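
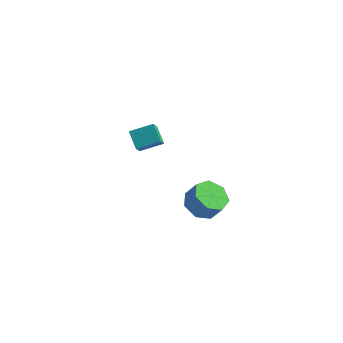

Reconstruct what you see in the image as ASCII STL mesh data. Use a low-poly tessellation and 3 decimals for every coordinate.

solid 
facet normal -0.534 -0.003 -0.845
outer loop
vertex 2.866 -4.266 2.881
vertex 2.139 -3.862 3.339
vertex 2.858 -3.442 2.883
endloop
endfacet
facet normal 0.845 0.010 -0.534
outer loop
vertex 2.866 -4.266 2.881
vertex 2.858 -3.442 2.883
vertex 3.449 -4.262 3.803
endloop
endfacet
facet normal 0.845 0.009 -0.535
outer loop
vertex 3.449 -4.262 3.803
vertex 2.858 -3.442 2.883
vertex 3.441 -3.438 3.804
endloop
endfacet
facet normal 0.534 0.004 0.845
outer loop
vertex 3.449 -4.262 3.803
vertex 3.441 -3.438 3.804
vertex 2.721 -3.858 4.261
endloop
endfacet
facet normal -0.534 -0.004 -0.846
outer loop
vertex 2.858 -3.442 2.883
vertex 2.139 -3.862 3.339
vertex 2.308 -2.934 3.228
endloop
endfacet
facet normal 0.519 0.788 -0.332
outer loop
vertex 2.858 -3.442 2.883
vertex 2.308 -2.934 3.228
vertex 3.441 -3.438 3.804
endloop
endfacet
facet normal 0.519 0.788 -0.332
outer loop
vertex 3.441 -3.438 3.804
vertex 2.308 -2.934 3.228
vertex 2.891 -2.93 4.149
endloop
endfacet
facet normal 0.534 0.004 0.845
outer loop
vertex 3.441 -3.438 3.804
vertex 2.891 -2.93 4.149
vertex 2.721 -3.858 4.261
endloop
endfacet
facet normal -0.535 -0.004 -0.845
outer loop
vertex 2.308 -2.934 3.228
vertex 2.139 -3.862 3.339
vertex 1.631 -3.125 3.657
endloop
endfacet
facet normal -0.198 0.973 0.121
outer loop
vertex 2.308 -2.934 3.228
vertex 1.631 -3.125 3.657
vertex 2.891 -2.93 4.149
endloop
endfacet
facet normal -0.198 0.973 0.121
outer loop
vertex 2.891 -2.93 4.149
vertex 1.631 -3.125 3.657
vertex 2.213 -3.121 4.578
endloop
endfacet
facet normal 0.534 0.004 0.846
outer loop
vertex 2.891 -2.93 4.149
vertex 2.213 -3.121 4.578
vertex 2.721 -3.858 4.261
endloop
endfacet
facet normal -0.535 -0.004 -0.845
outer loop
vertex 1.631 -3.125 3.657
vertex 2.139 -3.862 3.339
vertex 1.336 -3.871 3.847
endloop
endfacet
facet normal -0.766 0.426 0.482
outer loop
vertex 1.631 -3.125 3.657
vertex 1.336 -3.871 3.847
vertex 2.213 -3.121 4.578
endloop
endfacet
facet normal -0.766 0.426 0.482
outer loop
vertex 2.213 -3.121 4.578
vertex 1.336 -3.871 3.847
vertex 1.918 -3.867 4.768
endloop
endfacet
facet normal 0.534 0.004 0.846
outer loop
vertex 2.213 -3.121 4.578
vertex 1.918 -3.867 4.768
vertex 2.721 -3.858 4.261
endloop
endfacet
facet normal -0.535 -0.005 -0.845
outer loop
vertex 1.336 -3.871 3.847
vertex 2.139 -3.862 3.339
vertex 1.646 -4.61 3.655
endloop
endfacet
facet normal -0.757 -0.442 0.480
outer loop
vertex 1.336 -3.871 3.847
vertex 1.646 -4.61 3.655
vertex 1.918 -3.867 4.768
endloop
endfacet
facet normal -0.757 -0.442 0.480
outer loop
vertex 1.918 -3.867 4.768
vertex 1.646 -4.61 3.655
vertex 2.228 -4.606 4.576
endloop
endfacet
facet normal 0.534 0.004 0.846
outer loop
vertex 1.918 -3.867 4.768
vertex 2.228 -4.606 4.576
vertex 2.721 -3.858 4.261
endloop
endfacet
facet normal -0.535 -0.005 -0.845
outer loop
vertex 1.646 -4.61 3.655
vertex 2.139 -3.862 3.339
vertex 2.327 -4.786 3.225
endloop
endfacet
facet normal -0.179 -0.977 0.117
outer loop
vertex 1.646 -4.61 3.655
vertex 2.327 -4.786 3.225
vertex 2.228 -4.606 4.576
endloop
endfacet
facet normal -0.179 -0.977 0.117
outer loop
vertex 2.228 -4.606 4.576
vertex 2.327 -4.786 3.225
vertex 2.909 -4.782 4.146
endloop
endfacet
facet normal 0.535 0.004 0.845
outer loop
vertex 2.228 -4.606 4.576
vertex 2.909 -4.782 4.146
vertex 2.721 -3.858 4.261
endloop
endfacet
facet normal -0.535 -0.005 -0.845
outer loop
vertex 2.327 -4.786 3.225
vertex 2.139 -3.862 3.339
vertex 2.866 -4.266 2.881
endloop
endfacet
facet normal 0.535 -0.776 -0.335
outer loop
vertex 2.327 -4.786 3.225
vertex 2.866 -4.266 2.881
vertex 2.909 -4.782 4.146
endloop
endfacet
facet normal 0.535 -0.776 -0.335
outer loop
vertex 2.909 -4.782 4.146
vertex 2.866 -4.266 2.881
vertex 3.449 -4.262 3.803
endloop
endfacet
facet normal 0.534 0.003 0.846
outer loop
vertex 2.909 -4.782 4.146
vertex 3.449 -4.262 3.803
vertex 2.721 -3.858 4.261
endloop
endfacet
facet normal -0.611 0.511 0.604
outer loop
vertex -4.635 1.853 1.83
vertex -3.598 2.587 2.258
vertex -4.844 2.681 0.918
endloop
endfacet
facet normal -0.774 -0.547 -0.319
outer loop
vertex -4.142 2.093 0.222
vertex -4.635 1.853 1.83
vertex -4.844 2.681 0.918
endloop
endfacet
facet normal -0.611 0.511 0.604
outer loop
vertex -4.844 2.681 0.918
vertex -3.598 2.587 2.258
vertex -3.808 3.415 1.345
endloop
endfacet
facet normal -0.169 0.663 -0.730
outer loop
vertex -3.808 3.415 1.345
vertex -4.142 2.093 0.222
vertex -4.844 2.681 0.918
endloop
endfacet
facet normal 0.168 -0.663 0.730
outer loop
vertex -4.635 1.853 1.83
vertex -2.896 1.999 1.562
vertex -3.598 2.587 2.258
endloop
endfacet
facet normal -0.773 -0.548 -0.319
outer loop
vertex -3.932 1.265 1.135
vertex -4.635 1.853 1.83
vertex -4.142 2.093 0.222
endloop
endfacet
facet normal 0.168 -0.662 0.730
outer loop
vertex -3.932 1.265 1.135
vertex -2.896 1.999 1.562
vertex -4.635 1.853 1.83
endloop
endfacet
facet normal 0.774 0.547 0.318
outer loop
vertex -3.598 2.587 2.258
vertex -2.896 1.999 1.562
vertex -3.808 3.415 1.345
endloop
endfacet
facet normal -0.168 0.663 -0.730
outer loop
vertex -3.105 2.827 0.65
vertex -4.142 2.093 0.222
vertex -3.808 3.415 1.345
endloop
endfacet
facet normal 0.774 0.547 0.320
outer loop
vertex -3.808 3.415 1.345
vertex -2.896 1.999 1.562
vertex -3.105 2.827 0.65
endloop
endfacet
facet normal 0.611 -0.511 -0.604
outer loop
vertex -3.105 2.827 0.65
vertex -3.932 1.265 1.135
vertex -4.142 2.093 0.222
endloop
endfacet
facet normal 0.611 -0.511 -0.604
outer loop
vertex -2.896 1.999 1.562
vertex -3.932 1.265 1.135
vertex -3.105 2.827 0.65
endloop
endfacet

endsolid


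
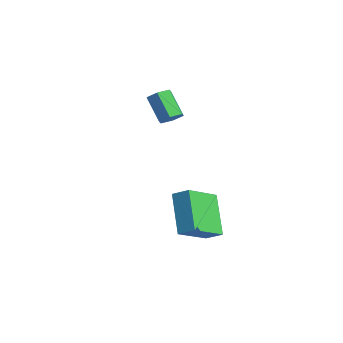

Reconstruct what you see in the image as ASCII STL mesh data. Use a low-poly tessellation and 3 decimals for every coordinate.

solid 
facet normal 0.714 0.022 -0.700
outer loop
vertex -1.421 2.582 1.466
vertex -1.8 2.877 1.089
vertex -1.439 3.192 1.467
endloop
endfacet
facet normal 0.700 0.019 0.714
outer loop
vertex -1.421 2.582 1.466
vertex -1.439 3.192 1.467
vertex -2.441 2.549 2.467
endloop
endfacet
facet normal 0.700 0.019 0.714
outer loop
vertex -2.441 2.549 2.467
vertex -1.439 3.192 1.467
vertex -2.459 3.159 2.468
endloop
endfacet
facet normal -0.713 -0.022 0.701
outer loop
vertex -2.441 2.549 2.467
vertex -2.459 3.159 2.468
vertex -2.82 2.843 2.091
endloop
endfacet
facet normal 0.713 0.023 -0.701
outer loop
vertex -1.439 3.192 1.467
vertex -1.8 2.877 1.089
vertex -1.819 3.486 1.09
endloop
endfacet
facet normal 0.323 0.876 0.358
outer loop
vertex -1.439 3.192 1.467
vertex -1.819 3.486 1.09
vertex -2.459 3.159 2.468
endloop
endfacet
facet normal 0.323 0.876 0.358
outer loop
vertex -2.459 3.159 2.468
vertex -1.819 3.486 1.09
vertex -2.839 3.453 2.092
endloop
endfacet
facet normal -0.712 -0.023 0.702
outer loop
vertex -2.459 3.159 2.468
vertex -2.839 3.453 2.092
vertex -2.82 2.843 2.091
endloop
endfacet
facet normal 0.713 0.023 -0.701
outer loop
vertex -1.819 3.486 1.09
vertex -1.8 2.877 1.089
vertex -2.179 3.171 0.713
endloop
endfacet
facet normal -0.377 0.856 -0.355
outer loop
vertex -1.819 3.486 1.09
vertex -2.179 3.171 0.713
vertex -2.839 3.453 2.092
endloop
endfacet
facet normal -0.376 0.856 -0.355
outer loop
vertex -2.839 3.453 2.092
vertex -2.179 3.171 0.713
vertex -3.199 3.138 1.714
endloop
endfacet
facet normal -0.714 -0.023 0.700
outer loop
vertex -2.839 3.453 2.092
vertex -3.199 3.138 1.714
vertex -2.82 2.843 2.091
endloop
endfacet
facet normal 0.713 0.022 -0.701
outer loop
vertex -2.179 3.171 0.713
vertex -1.8 2.877 1.089
vertex -2.161 2.561 0.712
endloop
endfacet
facet normal -0.700 -0.019 -0.714
outer loop
vertex -2.179 3.171 0.713
vertex -2.161 2.561 0.712
vertex -3.199 3.138 1.714
endloop
endfacet
facet normal -0.700 -0.019 -0.714
outer loop
vertex -3.199 3.138 1.714
vertex -2.161 2.561 0.712
vertex -3.181 2.528 1.713
endloop
endfacet
facet normal -0.714 -0.022 0.700
outer loop
vertex -3.199 3.138 1.714
vertex -3.181 2.528 1.713
vertex -2.82 2.843 2.091
endloop
endfacet
facet normal 0.712 0.023 -0.702
outer loop
vertex -2.161 2.561 0.712
vertex -1.8 2.877 1.089
vertex -1.781 2.267 1.088
endloop
endfacet
facet normal -0.323 -0.876 -0.358
outer loop
vertex -2.161 2.561 0.712
vertex -1.781 2.267 1.088
vertex -3.181 2.528 1.713
endloop
endfacet
facet normal -0.323 -0.876 -0.358
outer loop
vertex -3.181 2.528 1.713
vertex -1.781 2.267 1.088
vertex -2.801 2.234 2.09
endloop
endfacet
facet normal -0.713 -0.023 0.701
outer loop
vertex -3.181 2.528 1.713
vertex -2.801 2.234 2.09
vertex -2.82 2.843 2.091
endloop
endfacet
facet normal 0.714 0.023 -0.700
outer loop
vertex -1.781 2.267 1.088
vertex -1.8 2.877 1.089
vertex -1.421 2.582 1.466
endloop
endfacet
facet normal 0.376 -0.856 0.355
outer loop
vertex -1.781 2.267 1.088
vertex -1.421 2.582 1.466
vertex -2.801 2.234 2.09
endloop
endfacet
facet normal 0.376 -0.856 0.355
outer loop
vertex -2.801 2.234 2.09
vertex -1.421 2.582 1.466
vertex -2.441 2.549 2.467
endloop
endfacet
facet normal -0.713 -0.023 0.701
outer loop
vertex -2.801 2.234 2.09
vertex -2.441 2.549 2.467
vertex -2.82 2.843 2.091
endloop
endfacet
facet normal -0.686 0.265 0.677
outer loop
vertex 1.762 0.857 -1.006
vertex 2.352 1.296 -0.58
vertex 1.341 2.436 -2.051
endloop
endfacet
facet normal -0.694 -0.517 -0.501
outer loop
vertex 2.768 1.884 -3.46
vertex 1.762 0.857 -1.006
vertex 1.341 2.436 -2.051
endloop
endfacet
facet normal -0.686 0.265 0.677
outer loop
vertex 1.341 2.436 -2.051
vertex 2.352 1.296 -0.58
vertex 1.931 2.875 -1.625
endloop
endfacet
facet normal -0.217 0.814 -0.539
outer loop
vertex 1.931 2.875 -1.625
vertex 2.768 1.884 -3.46
vertex 1.341 2.436 -2.051
endloop
endfacet
facet normal 0.217 -0.814 0.539
outer loop
vertex 1.762 0.857 -1.006
vertex 3.779 0.744 -1.989
vertex 2.352 1.296 -0.58
endloop
endfacet
facet normal -0.694 -0.517 -0.501
outer loop
vertex 3.189 0.305 -2.415
vertex 1.762 0.857 -1.006
vertex 2.768 1.884 -3.46
endloop
endfacet
facet normal 0.217 -0.814 0.539
outer loop
vertex 3.189 0.305 -2.415
vertex 3.779 0.744 -1.989
vertex 1.762 0.857 -1.006
endloop
endfacet
facet normal 0.694 0.517 0.501
outer loop
vertex 2.352 1.296 -0.58
vertex 3.779 0.744 -1.989
vertex 1.931 2.875 -1.625
endloop
endfacet
facet normal -0.217 0.814 -0.539
outer loop
vertex 3.358 2.323 -3.034
vertex 2.768 1.884 -3.46
vertex 1.931 2.875 -1.625
endloop
endfacet
facet normal 0.694 0.517 0.501
outer loop
vertex 1.931 2.875 -1.625
vertex 3.779 0.744 -1.989
vertex 3.358 2.323 -3.034
endloop
endfacet
facet normal 0.686 -0.265 -0.677
outer loop
vertex 3.358 2.323 -3.034
vertex 3.189 0.305 -2.415
vertex 2.768 1.884 -3.46
endloop
endfacet
facet normal 0.686 -0.265 -0.677
outer loop
vertex 3.779 0.744 -1.989
vertex 3.189 0.305 -2.415
vertex 3.358 2.323 -3.034
endloop
endfacet

endsolid


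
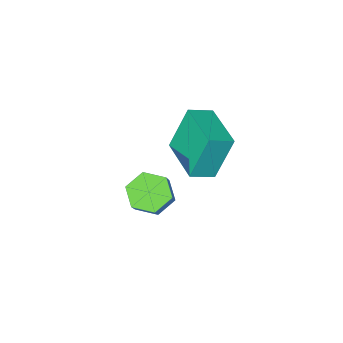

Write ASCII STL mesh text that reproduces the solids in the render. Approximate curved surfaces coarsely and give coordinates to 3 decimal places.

solid 
facet normal -0.909 0.190 -0.372
outer loop
vertex -4.198 -2.773 -1.625
vertex -3.78 -0.725 -1.602
vertex -3.44 -2.906 -3.547
endloop
endfacet
facet normal -0.200 -0.980 -0.011
outer loop
vertex -2.44 -3.115 -3.138
vertex -4.198 -2.773 -1.625
vertex -3.44 -2.906 -3.547
endloop
endfacet
facet normal -0.909 0.190 -0.372
outer loop
vertex -3.44 -2.906 -3.547
vertex -3.78 -0.725 -1.602
vertex -3.021 -0.858 -3.524
endloop
endfacet
facet normal 0.366 -0.064 -0.928
outer loop
vertex -3.021 -0.858 -3.524
vertex -2.44 -3.115 -3.138
vertex -3.44 -2.906 -3.547
endloop
endfacet
facet normal -0.366 0.064 0.928
outer loop
vertex -4.198 -2.773 -1.625
vertex -2.78 -0.934 -1.193
vertex -3.78 -0.725 -1.602
endloop
endfacet
facet normal -0.200 -0.980 -0.011
outer loop
vertex -3.199 -2.982 -1.216
vertex -4.198 -2.773 -1.625
vertex -2.44 -3.115 -3.138
endloop
endfacet
facet normal -0.366 0.065 0.928
outer loop
vertex -3.199 -2.982 -1.216
vertex -2.78 -0.934 -1.193
vertex -4.198 -2.773 -1.625
endloop
endfacet
facet normal 0.200 0.980 0.011
outer loop
vertex -3.78 -0.725 -1.602
vertex -2.78 -0.934 -1.193
vertex -3.021 -0.858 -3.524
endloop
endfacet
facet normal 0.367 -0.064 -0.928
outer loop
vertex -2.022 -1.067 -3.115
vertex -2.44 -3.115 -3.138
vertex -3.021 -0.858 -3.524
endloop
endfacet
facet normal 0.200 0.980 0.011
outer loop
vertex -3.021 -0.858 -3.524
vertex -2.78 -0.934 -1.193
vertex -2.022 -1.067 -3.115
endloop
endfacet
facet normal 0.909 -0.190 0.372
outer loop
vertex -2.022 -1.067 -3.115
vertex -3.199 -2.982 -1.216
vertex -2.44 -3.115 -3.138
endloop
endfacet
facet normal 0.909 -0.190 0.372
outer loop
vertex -2.78 -0.934 -1.193
vertex -3.199 -2.982 -1.216
vertex -2.022 -1.067 -3.115
endloop
endfacet
facet normal -0.399 -0.487 -0.777
outer loop
vertex 1.143 -0.163 -1.272
vertex 0.573 0.46 -1.37
vertex 1.318 0.498 -1.776
endloop
endfacet
facet normal 0.894 -0.397 -0.210
outer loop
vertex 1.143 -0.163 -1.272
vertex 1.318 0.498 -1.776
vertex 1.717 0.537 -0.153
endloop
endfacet
facet normal 0.893 -0.397 -0.210
outer loop
vertex 1.717 0.537 -0.153
vertex 1.318 0.498 -1.776
vertex 1.893 1.199 -0.657
endloop
endfacet
facet normal 0.399 0.486 0.778
outer loop
vertex 1.717 0.537 -0.153
vertex 1.893 1.199 -0.657
vertex 1.147 1.16 -0.25
endloop
endfacet
facet normal -0.399 -0.487 -0.777
outer loop
vertex 1.318 0.498 -1.776
vertex 0.573 0.46 -1.37
vertex 0.749 1.121 -1.874
endloop
endfacet
facet normal 0.626 0.474 -0.619
outer loop
vertex 1.318 0.498 -1.776
vertex 0.749 1.121 -1.874
vertex 1.893 1.199 -0.657
endloop
endfacet
facet normal 0.625 0.476 -0.618
outer loop
vertex 1.893 1.199 -0.657
vertex 0.749 1.121 -1.874
vertex 1.323 1.822 -0.754
endloop
endfacet
facet normal 0.399 0.486 0.778
outer loop
vertex 1.893 1.199 -0.657
vertex 1.323 1.822 -0.754
vertex 1.147 1.16 -0.25
endloop
endfacet
facet normal -0.399 -0.486 -0.777
outer loop
vertex 0.749 1.121 -1.874
vertex 0.573 0.46 -1.37
vertex 0.003 1.083 -1.467
endloop
endfacet
facet normal -0.268 0.872 -0.409
outer loop
vertex 0.749 1.121 -1.874
vertex 0.003 1.083 -1.467
vertex 1.323 1.822 -0.754
endloop
endfacet
facet normal -0.268 0.873 -0.408
outer loop
vertex 1.323 1.822 -0.754
vertex 0.003 1.083 -1.467
vertex 0.577 1.783 -0.348
endloop
endfacet
facet normal 0.398 0.486 0.778
outer loop
vertex 1.323 1.822 -0.754
vertex 0.577 1.783 -0.348
vertex 1.147 1.16 -0.25
endloop
endfacet
facet normal -0.399 -0.486 -0.778
outer loop
vertex 0.003 1.083 -1.467
vertex 0.573 0.46 -1.37
vertex -0.173 0.421 -0.963
endloop
endfacet
facet normal -0.893 0.397 0.210
outer loop
vertex 0.003 1.083 -1.467
vertex -0.173 0.421 -0.963
vertex 0.577 1.783 -0.348
endloop
endfacet
facet normal -0.893 0.397 0.210
outer loop
vertex 0.577 1.783 -0.348
vertex -0.173 0.421 -0.963
vertex 0.402 1.122 0.156
endloop
endfacet
facet normal 0.399 0.487 0.777
outer loop
vertex 0.577 1.783 -0.348
vertex 0.402 1.122 0.156
vertex 1.147 1.16 -0.25
endloop
endfacet
facet normal -0.399 -0.486 -0.778
outer loop
vertex -0.173 0.421 -0.963
vertex 0.573 0.46 -1.37
vertex 0.397 -0.202 -0.866
endloop
endfacet
facet normal -0.625 -0.475 0.619
outer loop
vertex -0.173 0.421 -0.963
vertex 0.397 -0.202 -0.866
vertex 0.402 1.122 0.156
endloop
endfacet
facet normal -0.626 -0.475 0.618
outer loop
vertex 0.402 1.122 0.156
vertex 0.397 -0.202 -0.866
vertex 0.971 0.499 0.254
endloop
endfacet
facet normal 0.399 0.487 0.777
outer loop
vertex 0.402 1.122 0.156
vertex 0.971 0.499 0.254
vertex 1.147 1.16 -0.25
endloop
endfacet
facet normal -0.398 -0.486 -0.778
outer loop
vertex 0.397 -0.202 -0.866
vertex 0.573 0.46 -1.37
vertex 1.143 -0.163 -1.272
endloop
endfacet
facet normal 0.268 -0.872 0.409
outer loop
vertex 0.397 -0.202 -0.866
vertex 1.143 -0.163 -1.272
vertex 0.971 0.499 0.254
endloop
endfacet
facet normal 0.267 -0.873 0.409
outer loop
vertex 0.971 0.499 0.254
vertex 1.143 -0.163 -1.272
vertex 1.717 0.537 -0.153
endloop
endfacet
facet normal 0.399 0.486 0.777
outer loop
vertex 0.971 0.499 0.254
vertex 1.717 0.537 -0.153
vertex 1.147 1.16 -0.25
endloop
endfacet

endsolid


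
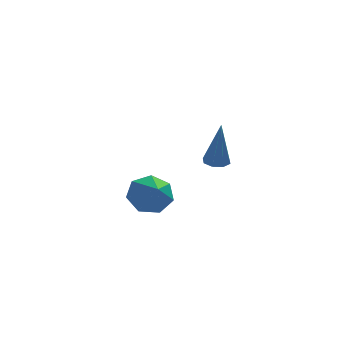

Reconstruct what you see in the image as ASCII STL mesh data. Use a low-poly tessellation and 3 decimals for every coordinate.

solid 
facet normal -0.062 0.138 -0.989
outer loop
vertex 3.402 -0.986 -0.825
vertex 2.922 -1.158 -0.819
vertex 3.142 -0.701 -0.769
endloop
endfacet
facet normal 0.736 0.616 0.282
outer loop
vertex 3.402 -0.986 -0.825
vertex 3.142 -0.701 -0.769
vertex 3.038 -1.422 1.079
endloop
endfacet
facet normal -0.060 0.137 -0.989
outer loop
vertex 3.142 -0.701 -0.769
vertex 2.922 -1.158 -0.819
vertex 2.753 -0.683 -0.743
endloop
endfacet
facet normal 0.067 0.928 0.366
outer loop
vertex 3.142 -0.701 -0.769
vertex 2.753 -0.683 -0.743
vertex 3.038 -1.422 1.079
endloop
endfacet
facet normal -0.061 0.136 -0.989
outer loop
vertex 2.753 -0.683 -0.743
vertex 2.922 -1.158 -0.819
vertex 2.463 -0.944 -0.761
endloop
endfacet
facet normal -0.633 0.678 0.374
outer loop
vertex 2.753 -0.683 -0.743
vertex 2.463 -0.944 -0.761
vertex 3.038 -1.422 1.079
endloop
endfacet
facet normal -0.060 0.139 -0.988
outer loop
vertex 2.463 -0.944 -0.761
vertex 2.922 -1.158 -0.819
vertex 2.442 -1.33 -0.814
endloop
endfacet
facet normal -0.954 0.011 0.301
outer loop
vertex 2.463 -0.944 -0.761
vertex 2.442 -1.33 -0.814
vertex 3.038 -1.422 1.079
endloop
endfacet
facet normal -0.059 0.136 -0.989
outer loop
vertex 2.442 -1.33 -0.814
vertex 2.922 -1.158 -0.819
vertex 2.702 -1.616 -0.869
endloop
endfacet
facet normal -0.708 -0.680 0.190
outer loop
vertex 2.442 -1.33 -0.814
vertex 2.702 -1.616 -0.869
vertex 3.038 -1.422 1.079
endloop
endfacet
facet normal -0.060 0.137 -0.989
outer loop
vertex 2.702 -1.616 -0.869
vertex 2.922 -1.158 -0.819
vertex 3.091 -1.633 -0.895
endloop
endfacet
facet normal -0.036 -0.994 0.105
outer loop
vertex 2.702 -1.616 -0.869
vertex 3.091 -1.633 -0.895
vertex 3.038 -1.422 1.079
endloop
endfacet
facet normal -0.061 0.136 -0.989
outer loop
vertex 3.091 -1.633 -0.895
vertex 2.922 -1.158 -0.819
vertex 3.381 -1.373 -0.877
endloop
endfacet
facet normal 0.661 -0.744 0.097
outer loop
vertex 3.091 -1.633 -0.895
vertex 3.381 -1.373 -0.877
vertex 3.038 -1.422 1.079
endloop
endfacet
facet normal -0.061 0.136 -0.989
outer loop
vertex 3.381 -1.373 -0.877
vertex 2.922 -1.158 -0.819
vertex 3.402 -0.986 -0.825
endloop
endfacet
facet normal 0.982 -0.076 0.170
outer loop
vertex 3.381 -1.373 -0.877
vertex 3.402 -0.986 -0.825
vertex 3.038 -1.422 1.079
endloop
endfacet
facet normal -0.123 0.799 -0.589
outer loop
vertex 1.843 2.526 -4.611
vertex 0.963 2.623 -4.295
vertex 1.754 2.998 -3.952
endloop
endfacet
facet normal 0.909 -0.271 0.317
outer loop
vertex 1.843 2.526 -4.611
vertex 1.754 2.998 -3.952
vertex 1.137 1.497 -3.465
endloop
endfacet
facet normal -0.123 0.798 -0.590
outer loop
vertex 1.754 2.998 -3.952
vertex 0.963 2.623 -4.295
vertex 1.069 3.188 -3.552
endloop
endfacet
facet normal 0.517 0.065 0.854
outer loop
vertex 1.754 2.998 -3.952
vertex 1.069 3.188 -3.552
vertex 1.137 1.497 -3.465
endloop
endfacet
facet normal -0.124 0.798 -0.589
outer loop
vertex 1.069 3.188 -3.552
vertex 0.963 2.623 -4.295
vertex 0.305 2.952 -3.711
endloop
endfacet
facet normal -0.216 0.042 0.976
outer loop
vertex 1.069 3.188 -3.552
vertex 0.305 2.952 -3.711
vertex 1.137 1.497 -3.465
endloop
endfacet
facet normal -0.123 0.799 -0.589
outer loop
vertex 0.305 2.952 -3.711
vertex 0.963 2.623 -4.295
vertex 0.036 2.469 -4.31
endloop
endfacet
facet normal -0.739 -0.322 0.592
outer loop
vertex 0.305 2.952 -3.711
vertex 0.036 2.469 -4.31
vertex 1.137 1.497 -3.465
endloop
endfacet
facet normal -0.123 0.798 -0.589
outer loop
vertex 0.036 2.469 -4.31
vertex 0.963 2.623 -4.295
vertex 0.465 2.101 -4.898
endloop
endfacet
facet normal -0.658 -0.753 -0.009
outer loop
vertex 0.036 2.469 -4.31
vertex 0.465 2.101 -4.898
vertex 1.137 1.497 -3.465
endloop
endfacet
facet normal -0.124 0.799 -0.589
outer loop
vertex 0.465 2.101 -4.898
vertex 0.963 2.623 -4.295
vertex 1.269 2.127 -5.032
endloop
endfacet
facet normal -0.033 -0.926 -0.375
outer loop
vertex 0.465 2.101 -4.898
vertex 1.269 2.127 -5.032
vertex 1.137 1.497 -3.465
endloop
endfacet
facet normal -0.123 0.799 -0.589
outer loop
vertex 1.269 2.127 -5.032
vertex 0.963 2.623 -4.295
vertex 1.843 2.526 -4.611
endloop
endfacet
facet normal 0.664 -0.712 -0.230
outer loop
vertex 1.269 2.127 -5.032
vertex 1.843 2.526 -4.611
vertex 1.137 1.497 -3.465
endloop
endfacet

endsolid


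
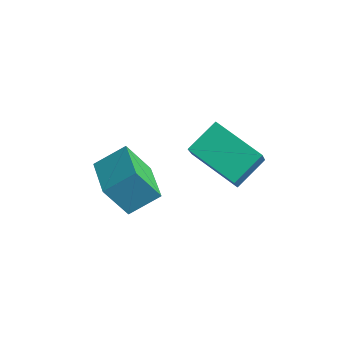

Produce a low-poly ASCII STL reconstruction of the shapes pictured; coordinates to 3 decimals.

solid 
facet normal -0.934 -0.126 0.335
outer loop
vertex 0.88 -1.254 1.885
vertex 0.969 -0.065 2.581
vertex 0.372 -0.544 0.739
endloop
endfacet
facet normal -0.065 -0.861 -0.505
outer loop
vertex 2.211 -0.295 0.079
vertex 0.88 -1.254 1.885
vertex 0.372 -0.544 0.739
endloop
endfacet
facet normal -0.934 -0.127 0.335
outer loop
vertex 0.372 -0.544 0.739
vertex 0.969 -0.065 2.581
vertex 0.461 0.644 1.435
endloop
endfacet
facet normal -0.352 0.493 -0.796
outer loop
vertex 0.461 0.644 1.435
vertex 2.211 -0.295 0.079
vertex 0.372 -0.544 0.739
endloop
endfacet
facet normal 0.352 -0.492 0.796
outer loop
vertex 0.88 -1.254 1.885
vertex 2.808 0.184 1.921
vertex 0.969 -0.065 2.581
endloop
endfacet
facet normal -0.064 -0.861 -0.504
outer loop
vertex 2.719 -1.004 1.225
vertex 0.88 -1.254 1.885
vertex 2.211 -0.295 0.079
endloop
endfacet
facet normal 0.353 -0.493 0.796
outer loop
vertex 2.719 -1.004 1.225
vertex 2.808 0.184 1.921
vertex 0.88 -1.254 1.885
endloop
endfacet
facet normal 0.064 0.861 0.504
outer loop
vertex 0.969 -0.065 2.581
vertex 2.808 0.184 1.921
vertex 0.461 0.644 1.435
endloop
endfacet
facet normal -0.353 0.492 -0.796
outer loop
vertex 2.3 0.894 0.775
vertex 2.211 -0.295 0.079
vertex 0.461 0.644 1.435
endloop
endfacet
facet normal 0.064 0.861 0.505
outer loop
vertex 0.461 0.644 1.435
vertex 2.808 0.184 1.921
vertex 2.3 0.894 0.775
endloop
endfacet
facet normal 0.933 0.127 -0.336
outer loop
vertex 2.3 0.894 0.775
vertex 2.719 -1.004 1.225
vertex 2.211 -0.295 0.079
endloop
endfacet
facet normal 0.934 0.127 -0.335
outer loop
vertex 2.808 0.184 1.921
vertex 2.719 -1.004 1.225
vertex 2.3 0.894 0.775
endloop
endfacet
facet normal -0.841 0.531 -0.105
outer loop
vertex -0.505 -2.666 2.077
vertex 0.022 -2.08 0.812
vertex -1.025 -3.62 1.418
endloop
endfacet
facet normal -0.354 -0.393 0.849
outer loop
vertex 0.338 -4.48 1.588
vertex -0.505 -2.666 2.077
vertex -1.025 -3.62 1.418
endloop
endfacet
facet normal -0.841 0.530 -0.105
outer loop
vertex -1.025 -3.62 1.418
vertex 0.022 -2.08 0.812
vertex -0.497 -3.034 0.154
endloop
endfacet
facet normal -0.409 -0.751 -0.519
outer loop
vertex -0.497 -3.034 0.154
vertex 0.338 -4.48 1.588
vertex -1.025 -3.62 1.418
endloop
endfacet
facet normal 0.409 0.751 0.518
outer loop
vertex -0.505 -2.666 2.077
vertex 1.385 -2.94 0.982
vertex 0.022 -2.08 0.812
endloop
endfacet
facet normal -0.354 -0.393 0.849
outer loop
vertex 0.857 -3.526 2.246
vertex -0.505 -2.666 2.077
vertex 0.338 -4.48 1.588
endloop
endfacet
facet normal 0.409 0.750 0.519
outer loop
vertex 0.857 -3.526 2.246
vertex 1.385 -2.94 0.982
vertex -0.505 -2.666 2.077
endloop
endfacet
facet normal 0.354 0.393 -0.849
outer loop
vertex 0.022 -2.08 0.812
vertex 1.385 -2.94 0.982
vertex -0.497 -3.034 0.154
endloop
endfacet
facet normal -0.410 -0.751 -0.518
outer loop
vertex 0.865 -3.894 0.323
vertex 0.338 -4.48 1.588
vertex -0.497 -3.034 0.154
endloop
endfacet
facet normal 0.354 0.393 -0.849
outer loop
vertex -0.497 -3.034 0.154
vertex 1.385 -2.94 0.982
vertex 0.865 -3.894 0.323
endloop
endfacet
facet normal 0.841 -0.530 0.105
outer loop
vertex 0.865 -3.894 0.323
vertex 0.857 -3.526 2.246
vertex 0.338 -4.48 1.588
endloop
endfacet
facet normal 0.841 -0.531 0.105
outer loop
vertex 1.385 -2.94 0.982
vertex 0.857 -3.526 2.246
vertex 0.865 -3.894 0.323
endloop
endfacet

endsolid


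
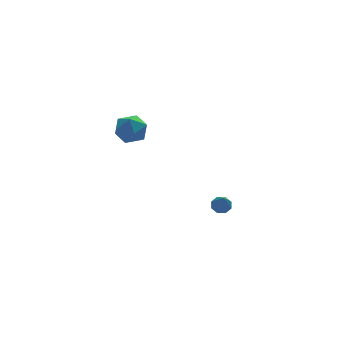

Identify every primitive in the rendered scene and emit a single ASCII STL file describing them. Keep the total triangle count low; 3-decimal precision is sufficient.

solid 
facet normal -0.490 0.870 -0.055
outer loop
vertex -1.806 3.164 1.821
vertex -2.548 2.733 1.611
vertex -2.356 2.895 2.458
endloop
endfacet
facet normal 0.042 0.907 0.419
outer loop
vertex -1.806 3.164 1.821
vertex -2.356 2.895 2.458
vertex -1.484 2.807 2.562
endloop
endfacet
facet normal 0.651 0.755 0.081
outer loop
vertex -1.806 3.164 1.821
vertex -1.484 2.807 2.562
vertex -1.136 2.591 1.779
endloop
endfacet
facet normal 0.496 0.624 -0.604
outer loop
vertex -1.806 3.164 1.821
vertex -1.136 2.591 1.779
vertex -1.794 2.545 1.191
endloop
endfacet
facet normal -0.209 0.695 -0.687
outer loop
vertex -1.806 3.164 1.821
vertex -1.794 2.545 1.191
vertex -2.548 2.733 1.611
endloop
endfacet
facet normal -0.068 0.403 0.913
outer loop
vertex -1.484 2.807 2.562
vertex -2.356 2.895 2.458
vertex -2.026 2.155 2.809
endloop
endfacet
facet normal -0.928 0.344 0.145
outer loop
vertex -2.356 2.895 2.458
vertex -2.548 2.733 1.611
vertex -2.684 2.109 2.221
endloop
endfacet
facet normal -0.474 0.061 -0.878
outer loop
vertex -2.548 2.733 1.611
vertex -1.794 2.545 1.191
vertex -2.336 1.893 1.438
endloop
endfacet
facet normal 0.667 -0.055 -0.743
outer loop
vertex -1.794 2.545 1.191
vertex -1.136 2.591 1.779
vertex -1.464 1.805 1.542
endloop
endfacet
facet normal 0.918 0.157 0.365
outer loop
vertex -1.136 2.591 1.779
vertex -1.484 2.807 2.562
vertex -1.272 1.967 2.389
endloop
endfacet
facet normal -0.496 -0.624 0.604
outer loop
vertex -2.014 1.536 2.179
vertex -2.026 2.155 2.809
vertex -2.684 2.109 2.221
endloop
endfacet
facet normal -0.651 -0.755 -0.081
outer loop
vertex -2.014 1.536 2.179
vertex -2.684 2.109 2.221
vertex -2.336 1.893 1.438
endloop
endfacet
facet normal -0.042 -0.907 -0.419
outer loop
vertex -2.014 1.536 2.179
vertex -2.336 1.893 1.438
vertex -1.464 1.805 1.542
endloop
endfacet
facet normal 0.490 -0.870 0.055
outer loop
vertex -2.014 1.536 2.179
vertex -1.464 1.805 1.542
vertex -1.272 1.967 2.389
endloop
endfacet
facet normal 0.209 -0.695 0.687
outer loop
vertex -2.014 1.536 2.179
vertex -1.272 1.967 2.389
vertex -2.026 2.155 2.809
endloop
endfacet
facet normal -0.667 0.055 0.743
outer loop
vertex -2.684 2.109 2.221
vertex -2.026 2.155 2.809
vertex -2.356 2.895 2.458
endloop
endfacet
facet normal -0.918 -0.157 -0.365
outer loop
vertex -2.336 1.893 1.438
vertex -2.684 2.109 2.221
vertex -2.548 2.733 1.611
endloop
endfacet
facet normal 0.068 -0.403 -0.913
outer loop
vertex -1.464 1.805 1.542
vertex -2.336 1.893 1.438
vertex -1.794 2.545 1.191
endloop
endfacet
facet normal 0.928 -0.344 -0.145
outer loop
vertex -1.272 1.967 2.389
vertex -1.464 1.805 1.542
vertex -1.136 2.591 1.779
endloop
endfacet
facet normal 0.474 -0.061 0.878
outer loop
vertex -2.026 2.155 2.809
vertex -1.272 1.967 2.389
vertex -1.484 2.807 2.562
endloop
endfacet
facet normal 0.182 0.666 -0.724
outer loop
vertex 3.092 3.283 -4.338
vertex 2.784 3.016 -4.661
vertex 2.713 3.404 -4.322
endloop
endfacet
facet normal 0.195 0.498 0.845
outer loop
vertex 3.092 3.283 -4.338
vertex 2.713 3.404 -4.322
vertex 2.436 1.744 -3.279
endloop
endfacet
facet normal 0.182 0.666 -0.724
outer loop
vertex 2.713 3.404 -4.322
vertex 2.784 3.016 -4.661
vertex 2.376 3.297 -4.505
endloop
endfacet
facet normal -0.530 0.513 0.676
outer loop
vertex 2.713 3.404 -4.322
vertex 2.376 3.297 -4.505
vertex 2.436 1.744 -3.279
endloop
endfacet
facet normal 0.182 0.666 -0.724
outer loop
vertex 2.376 3.297 -4.505
vertex 2.784 3.016 -4.661
vertex 2.278 3.026 -4.779
endloop
endfacet
facet normal -0.968 0.132 0.215
outer loop
vertex 2.376 3.297 -4.505
vertex 2.278 3.026 -4.779
vertex 2.436 1.744 -3.279
endloop
endfacet
facet normal 0.182 0.666 -0.723
outer loop
vertex 2.278 3.026 -4.779
vertex 2.784 3.016 -4.661
vertex 2.477 2.749 -4.984
endloop
endfacet
facet normal -0.865 -0.422 -0.270
outer loop
vertex 2.278 3.026 -4.779
vertex 2.477 2.749 -4.984
vertex 2.436 1.744 -3.279
endloop
endfacet
facet normal 0.182 0.666 -0.723
outer loop
vertex 2.477 2.749 -4.984
vertex 2.784 3.016 -4.661
vertex 2.856 2.628 -5.0
endloop
endfacet
facet normal -0.284 -0.823 -0.492
outer loop
vertex 2.477 2.749 -4.984
vertex 2.856 2.628 -5.0
vertex 2.436 1.744 -3.279
endloop
endfacet
facet normal 0.183 0.666 -0.723
outer loop
vertex 2.856 2.628 -5.0
vertex 2.784 3.016 -4.661
vertex 3.193 2.734 -4.817
endloop
endfacet
facet normal 0.439 -0.838 -0.323
outer loop
vertex 2.856 2.628 -5.0
vertex 3.193 2.734 -4.817
vertex 2.436 1.744 -3.279
endloop
endfacet
facet normal 0.182 0.665 -0.725
outer loop
vertex 3.193 2.734 -4.817
vertex 2.784 3.016 -4.661
vertex 3.291 3.006 -4.543
endloop
endfacet
facet normal 0.879 -0.456 0.139
outer loop
vertex 3.193 2.734 -4.817
vertex 3.291 3.006 -4.543
vertex 2.436 1.744 -3.279
endloop
endfacet
facet normal 0.182 0.666 -0.724
outer loop
vertex 3.291 3.006 -4.543
vertex 2.784 3.016 -4.661
vertex 3.092 3.283 -4.338
endloop
endfacet
facet normal 0.777 0.097 0.622
outer loop
vertex 3.291 3.006 -4.543
vertex 3.092 3.283 -4.338
vertex 2.436 1.744 -3.279
endloop
endfacet

endsolid


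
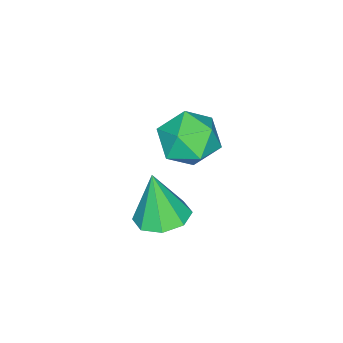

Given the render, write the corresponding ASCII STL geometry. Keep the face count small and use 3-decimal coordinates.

solid 
facet normal 0.043 0.223 -0.974
outer loop
vertex 2.04 2.713 -2.192
vertex 1.28 2.233 -2.336
vertex 1.464 3.1 -2.129
endloop
endfacet
facet normal 0.491 0.633 0.598
outer loop
vertex 2.04 2.713 -2.192
vertex 1.464 3.1 -2.129
vertex 1.2 1.827 -0.564
endloop
endfacet
facet normal 0.045 0.223 -0.974
outer loop
vertex 1.464 3.1 -2.129
vertex 1.28 2.233 -2.336
vertex 0.781 2.979 -2.188
endloop
endfacet
facet normal -0.190 0.777 0.600
outer loop
vertex 1.464 3.1 -2.129
vertex 0.781 2.979 -2.188
vertex 1.2 1.827 -0.564
endloop
endfacet
facet normal 0.044 0.223 -0.974
outer loop
vertex 0.781 2.979 -2.188
vertex 1.28 2.233 -2.336
vertex 0.39 2.422 -2.333
endloop
endfacet
facet normal -0.768 0.412 0.490
outer loop
vertex 0.781 2.979 -2.188
vertex 0.39 2.422 -2.333
vertex 1.2 1.827 -0.564
endloop
endfacet
facet normal 0.044 0.223 -0.974
outer loop
vertex 0.39 2.422 -2.333
vertex 1.28 2.233 -2.336
vertex 0.52 1.753 -2.48
endloop
endfacet
facet normal -0.909 -0.250 0.332
outer loop
vertex 0.39 2.422 -2.333
vertex 0.52 1.753 -2.48
vertex 1.2 1.827 -0.564
endloop
endfacet
facet normal 0.043 0.223 -0.974
outer loop
vertex 0.52 1.753 -2.48
vertex 1.28 2.233 -2.336
vertex 1.096 1.366 -2.543
endloop
endfacet
facet normal -0.528 -0.821 0.219
outer loop
vertex 0.52 1.753 -2.48
vertex 1.096 1.366 -2.543
vertex 1.2 1.827 -0.564
endloop
endfacet
facet normal 0.043 0.223 -0.974
outer loop
vertex 1.096 1.366 -2.543
vertex 1.28 2.233 -2.336
vertex 1.779 1.487 -2.485
endloop
endfacet
facet normal 0.152 -0.964 0.217
outer loop
vertex 1.096 1.366 -2.543
vertex 1.779 1.487 -2.485
vertex 1.2 1.827 -0.564
endloop
endfacet
facet normal 0.044 0.224 -0.974
outer loop
vertex 1.779 1.487 -2.485
vertex 1.28 2.233 -2.336
vertex 2.17 2.044 -2.339
endloop
endfacet
facet normal 0.731 -0.599 0.326
outer loop
vertex 1.779 1.487 -2.485
vertex 2.17 2.044 -2.339
vertex 1.2 1.827 -0.564
endloop
endfacet
facet normal 0.044 0.223 -0.974
outer loop
vertex 2.17 2.044 -2.339
vertex 1.28 2.233 -2.336
vertex 2.04 2.713 -2.192
endloop
endfacet
facet normal 0.873 0.063 0.485
outer loop
vertex 2.17 2.044 -2.339
vertex 2.04 2.713 -2.192
vertex 1.2 1.827 -0.564
endloop
endfacet
facet normal -0.554 0.244 0.796
outer loop
vertex -2.03 1.948 -1.075
vertex -2.913 1.417 -1.526
vertex -2.201 0.857 -0.859
endloop
endfacet
facet normal 0.133 0.172 0.976
outer loop
vertex -2.03 1.948 -1.075
vertex -2.201 0.857 -0.859
vertex -1.161 1.234 -1.067
endloop
endfacet
facet normal 0.513 0.630 0.583
outer loop
vertex -2.03 1.948 -1.075
vertex -1.161 1.234 -1.067
vertex -1.231 2.026 -1.862
endloop
endfacet
facet normal 0.061 0.985 0.160
outer loop
vertex -2.03 1.948 -1.075
vertex -1.231 2.026 -1.862
vertex -2.313 2.139 -2.146
endloop
endfacet
facet normal -0.598 0.747 0.291
outer loop
vertex -2.03 1.948 -1.075
vertex -2.313 2.139 -2.146
vertex -2.913 1.417 -1.526
endloop
endfacet
facet normal 0.338 -0.490 0.804
outer loop
vertex -1.161 1.234 -1.067
vertex -2.201 0.857 -0.859
vertex -1.507 0.261 -1.514
endloop
endfacet
facet normal -0.773 -0.374 0.512
outer loop
vertex -2.201 0.857 -0.859
vertex -2.913 1.417 -1.526
vertex -2.589 0.374 -1.798
endloop
endfacet
facet normal -0.845 0.440 -0.305
outer loop
vertex -2.913 1.417 -1.526
vertex -2.313 2.139 -2.146
vertex -2.659 1.166 -2.593
endloop
endfacet
facet normal 0.222 0.827 -0.517
outer loop
vertex -2.313 2.139 -2.146
vertex -1.231 2.026 -1.862
vertex -1.619 1.543 -2.801
endloop
endfacet
facet normal 0.953 0.252 0.168
outer loop
vertex -1.231 2.026 -1.862
vertex -1.161 1.234 -1.067
vertex -0.907 0.983 -2.134
endloop
endfacet
facet normal -0.061 -0.985 -0.160
outer loop
vertex -1.79 0.452 -2.585
vertex -1.507 0.261 -1.514
vertex -2.589 0.374 -1.798
endloop
endfacet
facet normal -0.513 -0.630 -0.583
outer loop
vertex -1.79 0.452 -2.585
vertex -2.589 0.374 -1.798
vertex -2.659 1.166 -2.593
endloop
endfacet
facet normal -0.133 -0.172 -0.976
outer loop
vertex -1.79 0.452 -2.585
vertex -2.659 1.166 -2.593
vertex -1.619 1.543 -2.801
endloop
endfacet
facet normal 0.554 -0.244 -0.796
outer loop
vertex -1.79 0.452 -2.585
vertex -1.619 1.543 -2.801
vertex -0.907 0.983 -2.134
endloop
endfacet
facet normal 0.598 -0.747 -0.291
outer loop
vertex -1.79 0.452 -2.585
vertex -0.907 0.983 -2.134
vertex -1.507 0.261 -1.514
endloop
endfacet
facet normal -0.222 -0.827 0.517
outer loop
vertex -2.589 0.374 -1.798
vertex -1.507 0.261 -1.514
vertex -2.201 0.857 -0.859
endloop
endfacet
facet normal -0.953 -0.252 -0.168
outer loop
vertex -2.659 1.166 -2.593
vertex -2.589 0.374 -1.798
vertex -2.913 1.417 -1.526
endloop
endfacet
facet normal -0.338 0.490 -0.804
outer loop
vertex -1.619 1.543 -2.801
vertex -2.659 1.166 -2.593
vertex -2.313 2.139 -2.146
endloop
endfacet
facet normal 0.773 0.374 -0.512
outer loop
vertex -0.907 0.983 -2.134
vertex -1.619 1.543 -2.801
vertex -1.231 2.026 -1.862
endloop
endfacet
facet normal 0.845 -0.440 0.305
outer loop
vertex -1.507 0.261 -1.514
vertex -0.907 0.983 -2.134
vertex -1.161 1.234 -1.067
endloop
endfacet

endsolid


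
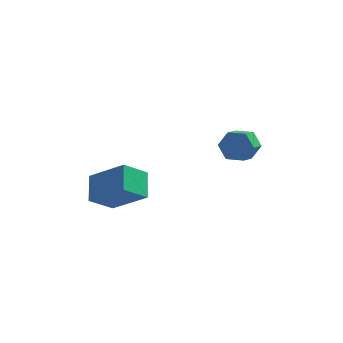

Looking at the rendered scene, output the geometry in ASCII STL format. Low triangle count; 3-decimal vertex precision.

solid 
facet normal -0.747 0.273 -0.606
outer loop
vertex -2.926 -2.368 -0.634
vertex -2.001 -1.802 -1.52
vertex -2.829 -3.547 -1.284
endloop
endfacet
facet normal -0.661 -0.403 0.633
outer loop
vertex -1.319 -4.098 -0.06
vertex -2.926 -2.368 -0.634
vertex -2.829 -3.547 -1.284
endloop
endfacet
facet normal -0.747 0.273 -0.606
outer loop
vertex -2.829 -3.547 -1.284
vertex -2.001 -1.802 -1.52
vertex -1.904 -2.981 -2.17
endloop
endfacet
facet normal 0.072 -0.873 -0.482
outer loop
vertex -1.904 -2.981 -2.17
vertex -1.319 -4.098 -0.06
vertex -2.829 -3.547 -1.284
endloop
endfacet
facet normal -0.072 0.873 0.482
outer loop
vertex -2.926 -2.368 -0.634
vertex -0.491 -2.353 -0.296
vertex -2.001 -1.802 -1.52
endloop
endfacet
facet normal -0.661 -0.403 0.633
outer loop
vertex -1.416 -2.919 0.59
vertex -2.926 -2.368 -0.634
vertex -1.319 -4.098 -0.06
endloop
endfacet
facet normal -0.072 0.873 0.482
outer loop
vertex -1.416 -2.919 0.59
vertex -0.491 -2.353 -0.296
vertex -2.926 -2.368 -0.634
endloop
endfacet
facet normal 0.661 0.403 -0.633
outer loop
vertex -2.001 -1.802 -1.52
vertex -0.491 -2.353 -0.296
vertex -1.904 -2.981 -2.17
endloop
endfacet
facet normal 0.072 -0.873 -0.482
outer loop
vertex -0.394 -3.532 -0.946
vertex -1.319 -4.098 -0.06
vertex -1.904 -2.981 -2.17
endloop
endfacet
facet normal 0.661 0.403 -0.633
outer loop
vertex -1.904 -2.981 -2.17
vertex -0.491 -2.353 -0.296
vertex -0.394 -3.532 -0.946
endloop
endfacet
facet normal 0.747 -0.273 0.606
outer loop
vertex -0.394 -3.532 -0.946
vertex -1.416 -2.919 0.59
vertex -1.319 -4.098 -0.06
endloop
endfacet
facet normal 0.747 -0.273 0.606
outer loop
vertex -0.491 -2.353 -0.296
vertex -1.416 -2.919 0.59
vertex -0.394 -3.532 -0.946
endloop
endfacet
facet normal 0.285 0.827 -0.485
outer loop
vertex 3.781 1.576 -0.398
vertex 3.375 1.331 -1.054
vertex 3.005 1.786 -0.496
endloop
endfacet
facet normal 0.026 0.500 0.866
outer loop
vertex 3.781 1.576 -0.398
vertex 3.005 1.786 -0.496
vertex 3.471 0.675 0.131
endloop
endfacet
facet normal 0.025 0.499 0.866
outer loop
vertex 3.471 0.675 0.131
vertex 3.005 1.786 -0.496
vertex 2.695 0.884 0.033
endloop
endfacet
facet normal -0.284 -0.827 0.485
outer loop
vertex 3.471 0.675 0.131
vertex 2.695 0.884 0.033
vertex 3.065 0.429 -0.526
endloop
endfacet
facet normal 0.284 0.827 -0.486
outer loop
vertex 3.005 1.786 -0.496
vertex 3.375 1.331 -1.054
vertex 2.599 1.54 -1.152
endloop
endfacet
facet normal -0.817 0.473 0.328
outer loop
vertex 3.005 1.786 -0.496
vertex 2.599 1.54 -1.152
vertex 2.695 0.884 0.033
endloop
endfacet
facet normal -0.817 0.474 0.328
outer loop
vertex 2.695 0.884 0.033
vertex 2.599 1.54 -1.152
vertex 2.289 0.639 -0.624
endloop
endfacet
facet normal -0.285 -0.827 0.485
outer loop
vertex 2.695 0.884 0.033
vertex 2.289 0.639 -0.624
vertex 3.065 0.429 -0.526
endloop
endfacet
facet normal 0.284 0.827 -0.485
outer loop
vertex 2.599 1.54 -1.152
vertex 3.375 1.331 -1.054
vertex 2.969 1.085 -1.711
endloop
endfacet
facet normal -0.843 -0.025 -0.538
outer loop
vertex 2.599 1.54 -1.152
vertex 2.969 1.085 -1.711
vertex 2.289 0.639 -0.624
endloop
endfacet
facet normal -0.843 -0.026 -0.538
outer loop
vertex 2.289 0.639 -0.624
vertex 2.969 1.085 -1.711
vertex 2.659 0.184 -1.182
endloop
endfacet
facet normal -0.285 -0.827 0.485
outer loop
vertex 2.289 0.639 -0.624
vertex 2.659 0.184 -1.182
vertex 3.065 0.429 -0.526
endloop
endfacet
facet normal 0.284 0.827 -0.485
outer loop
vertex 2.969 1.085 -1.711
vertex 3.375 1.331 -1.054
vertex 3.745 0.876 -1.613
endloop
endfacet
facet normal -0.025 -0.500 -0.866
outer loop
vertex 2.969 1.085 -1.711
vertex 3.745 0.876 -1.613
vertex 2.659 0.184 -1.182
endloop
endfacet
facet normal -0.026 -0.499 -0.866
outer loop
vertex 2.659 0.184 -1.182
vertex 3.745 0.876 -1.613
vertex 3.435 -0.026 -1.084
endloop
endfacet
facet normal -0.285 -0.827 0.485
outer loop
vertex 2.659 0.184 -1.182
vertex 3.435 -0.026 -1.084
vertex 3.065 0.429 -0.526
endloop
endfacet
facet normal 0.285 0.827 -0.485
outer loop
vertex 3.745 0.876 -1.613
vertex 3.375 1.331 -1.054
vertex 4.151 1.121 -0.956
endloop
endfacet
facet normal 0.817 -0.474 -0.328
outer loop
vertex 3.745 0.876 -1.613
vertex 4.151 1.121 -0.956
vertex 3.435 -0.026 -1.084
endloop
endfacet
facet normal 0.817 -0.474 -0.328
outer loop
vertex 3.435 -0.026 -1.084
vertex 4.151 1.121 -0.956
vertex 3.841 0.22 -0.428
endloop
endfacet
facet normal -0.284 -0.827 0.486
outer loop
vertex 3.435 -0.026 -1.084
vertex 3.841 0.22 -0.428
vertex 3.065 0.429 -0.526
endloop
endfacet
facet normal 0.285 0.827 -0.485
outer loop
vertex 4.151 1.121 -0.956
vertex 3.375 1.331 -1.054
vertex 3.781 1.576 -0.398
endloop
endfacet
facet normal 0.843 0.025 0.538
outer loop
vertex 4.151 1.121 -0.956
vertex 3.781 1.576 -0.398
vertex 3.841 0.22 -0.428
endloop
endfacet
facet normal 0.843 0.025 0.537
outer loop
vertex 3.841 0.22 -0.428
vertex 3.781 1.576 -0.398
vertex 3.471 0.675 0.131
endloop
endfacet
facet normal -0.284 -0.827 0.485
outer loop
vertex 3.841 0.22 -0.428
vertex 3.471 0.675 0.131
vertex 3.065 0.429 -0.526
endloop
endfacet

endsolid


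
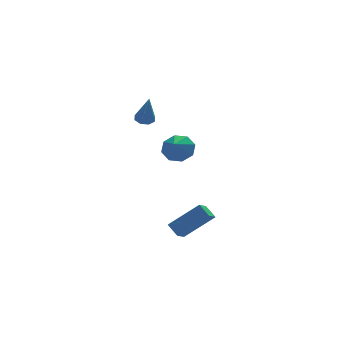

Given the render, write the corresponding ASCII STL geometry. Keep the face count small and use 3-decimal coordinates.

solid 
facet normal -0.578 -0.638 0.509
outer loop
vertex 1.28 -2.242 -2.235
vertex -0.288 -1.901 -3.59
vertex 1.573 -2.912 -2.742
endloop
endfacet
facet normal 0.746 -0.162 0.645
outer loop
vertex 2.128 -2.299 -3.23
vertex 1.28 -2.242 -2.235
vertex 1.573 -2.912 -2.742
endloop
endfacet
facet normal -0.578 -0.638 0.508
outer loop
vertex 1.573 -2.912 -2.742
vertex -0.288 -1.901 -3.59
vertex 0.005 -2.571 -4.098
endloop
endfacet
facet normal 0.330 -0.752 -0.570
outer loop
vertex 0.005 -2.571 -4.098
vertex 2.128 -2.299 -3.23
vertex 1.573 -2.912 -2.742
endloop
endfacet
facet normal -0.329 0.752 0.570
outer loop
vertex 1.28 -2.242 -2.235
vertex 0.267 -1.288 -4.078
vertex -0.288 -1.901 -3.59
endloop
endfacet
facet normal 0.746 -0.163 0.645
outer loop
vertex 1.835 -1.629 -2.722
vertex 1.28 -2.242 -2.235
vertex 2.128 -2.299 -3.23
endloop
endfacet
facet normal -0.330 0.752 0.571
outer loop
vertex 1.835 -1.629 -2.722
vertex 0.267 -1.288 -4.078
vertex 1.28 -2.242 -2.235
endloop
endfacet
facet normal -0.747 0.163 -0.645
outer loop
vertex -0.288 -1.901 -3.59
vertex 0.267 -1.288 -4.078
vertex 0.005 -2.571 -4.098
endloop
endfacet
facet normal 0.330 -0.752 -0.571
outer loop
vertex 0.56 -1.958 -4.585
vertex 2.128 -2.299 -3.23
vertex 0.005 -2.571 -4.098
endloop
endfacet
facet normal -0.746 0.162 -0.646
outer loop
vertex 0.005 -2.571 -4.098
vertex 0.267 -1.288 -4.078
vertex 0.56 -1.958 -4.585
endloop
endfacet
facet normal 0.578 0.638 -0.508
outer loop
vertex 0.56 -1.958 -4.585
vertex 1.835 -1.629 -2.722
vertex 2.128 -2.299 -3.23
endloop
endfacet
facet normal 0.578 0.638 -0.509
outer loop
vertex 0.267 -1.288 -4.078
vertex 1.835 -1.629 -2.722
vertex 0.56 -1.958 -4.585
endloop
endfacet
facet normal -0.010 0.398 -0.917
outer loop
vertex 0.189 1.791 2.138
vertex -0.25 2.123 2.287
vertex 0.317 2.174 2.303
endloop
endfacet
facet normal 0.923 -0.363 0.126
outer loop
vertex 0.189 1.791 2.138
vertex 0.317 2.174 2.303
vertex -0.23 1.377 4.013
endloop
endfacet
facet normal -0.010 0.397 -0.918
outer loop
vertex 0.317 2.174 2.303
vertex -0.25 2.123 2.287
vertex 0.114 2.527 2.458
endloop
endfacet
facet normal 0.855 0.308 0.417
outer loop
vertex 0.317 2.174 2.303
vertex 0.114 2.527 2.458
vertex -0.23 1.377 4.013
endloop
endfacet
facet normal -0.010 0.397 -0.918
outer loop
vertex 0.114 2.527 2.458
vertex -0.25 2.123 2.287
vertex -0.303 2.644 2.513
endloop
endfacet
facet normal 0.288 0.739 0.610
outer loop
vertex 0.114 2.527 2.458
vertex -0.303 2.644 2.513
vertex -0.23 1.377 4.013
endloop
endfacet
facet normal -0.011 0.397 -0.918
outer loop
vertex -0.303 2.644 2.513
vertex -0.25 2.123 2.287
vertex -0.689 2.455 2.436
endloop
endfacet
facet normal -0.447 0.673 0.590
outer loop
vertex -0.303 2.644 2.513
vertex -0.689 2.455 2.436
vertex -0.23 1.377 4.013
endloop
endfacet
facet normal -0.011 0.397 -0.918
outer loop
vertex -0.689 2.455 2.436
vertex -0.25 2.123 2.287
vertex -0.818 2.072 2.272
endloop
endfacet
facet normal -0.917 0.150 0.370
outer loop
vertex -0.689 2.455 2.436
vertex -0.818 2.072 2.272
vertex -0.23 1.377 4.013
endloop
endfacet
facet normal -0.011 0.397 -0.918
outer loop
vertex -0.818 2.072 2.272
vertex -0.25 2.123 2.287
vertex -0.614 1.719 2.117
endloop
endfacet
facet normal -0.848 -0.524 0.077
outer loop
vertex -0.818 2.072 2.272
vertex -0.614 1.719 2.117
vertex -0.23 1.377 4.013
endloop
endfacet
facet normal -0.012 0.397 -0.918
outer loop
vertex -0.614 1.719 2.117
vertex -0.25 2.123 2.287
vertex -0.197 1.602 2.061
endloop
endfacet
facet normal -0.283 -0.952 -0.115
outer loop
vertex -0.614 1.719 2.117
vertex -0.197 1.602 2.061
vertex -0.23 1.377 4.013
endloop
endfacet
facet normal -0.011 0.397 -0.918
outer loop
vertex -0.197 1.602 2.061
vertex -0.25 2.123 2.287
vertex 0.189 1.791 2.138
endloop
endfacet
facet normal 0.453 -0.887 -0.095
outer loop
vertex -0.197 1.602 2.061
vertex 0.189 1.791 2.138
vertex -0.23 1.377 4.013
endloop
endfacet
facet normal 0.423 0.661 -0.620
outer loop
vertex 0.826 -2.903 2.422
vertex 0.028 -2.633 2.166
vertex 0.591 -2.398 2.8
endloop
endfacet
facet normal 0.413 -0.415 0.811
outer loop
vertex 0.826 -2.903 2.422
vertex 0.591 -2.398 2.8
vertex -0.428 -3.347 2.834
endloop
endfacet
facet normal 0.422 0.662 -0.620
outer loop
vertex 0.591 -2.398 2.8
vertex 0.028 -2.633 2.166
vertex 0.027 -2.031 2.808
endloop
endfacet
facet normal 0.022 0.012 1.000
outer loop
vertex 0.591 -2.398 2.8
vertex 0.027 -2.031 2.808
vertex -0.428 -3.347 2.834
endloop
endfacet
facet normal 0.423 0.661 -0.619
outer loop
vertex 0.027 -2.031 2.808
vertex 0.028 -2.633 2.166
vertex -0.537 -2.016 2.439
endloop
endfacet
facet normal -0.533 0.200 0.822
outer loop
vertex 0.027 -2.031 2.808
vertex -0.537 -2.016 2.439
vertex -0.428 -3.347 2.834
endloop
endfacet
facet normal 0.424 0.662 -0.619
outer loop
vertex -0.537 -2.016 2.439
vertex 0.028 -2.633 2.166
vertex -0.769 -2.362 1.91
endloop
endfacet
facet normal -0.924 0.037 0.381
outer loop
vertex -0.537 -2.016 2.439
vertex -0.769 -2.362 1.91
vertex -0.428 -3.347 2.834
endloop
endfacet
facet normal 0.424 0.662 -0.619
outer loop
vertex -0.769 -2.362 1.91
vertex 0.028 -2.633 2.166
vertex -0.534 -2.867 1.531
endloop
endfacet
facet normal -0.923 -0.380 -0.065
outer loop
vertex -0.769 -2.362 1.91
vertex -0.534 -2.867 1.531
vertex -0.428 -3.347 2.834
endloop
endfacet
facet normal 0.424 0.661 -0.619
outer loop
vertex -0.534 -2.867 1.531
vertex 0.028 -2.633 2.166
vertex 0.03 -3.235 1.524
endloop
endfacet
facet normal -0.531 -0.808 -0.255
outer loop
vertex -0.534 -2.867 1.531
vertex 0.03 -3.235 1.524
vertex -0.428 -3.347 2.834
endloop
endfacet
facet normal 0.423 0.662 -0.619
outer loop
vertex 0.03 -3.235 1.524
vertex 0.028 -2.633 2.166
vertex 0.594 -3.25 1.893
endloop
endfacet
facet normal 0.024 -0.997 -0.077
outer loop
vertex 0.03 -3.235 1.524
vertex 0.594 -3.25 1.893
vertex -0.428 -3.347 2.834
endloop
endfacet
facet normal 0.423 0.662 -0.619
outer loop
vertex 0.594 -3.25 1.893
vertex 0.028 -2.633 2.166
vertex 0.826 -2.903 2.422
endloop
endfacet
facet normal 0.415 -0.834 0.365
outer loop
vertex 0.594 -3.25 1.893
vertex 0.826 -2.903 2.422
vertex -0.428 -3.347 2.834
endloop
endfacet

endsolid


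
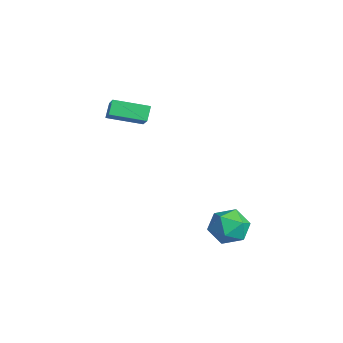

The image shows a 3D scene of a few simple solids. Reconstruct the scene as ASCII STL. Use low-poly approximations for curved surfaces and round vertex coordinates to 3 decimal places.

solid 
facet normal -0.438 0.835 0.332
outer loop
vertex 3.148 4.765 -1.79
vertex 2.216 4.309 -1.871
vertex 2.755 4.238 -0.983
endloop
endfacet
facet normal 0.219 0.765 0.606
outer loop
vertex 3.148 4.765 -1.79
vertex 2.755 4.238 -0.983
vertex 3.762 4.142 -1.226
endloop
endfacet
facet normal 0.681 0.729 0.064
outer loop
vertex 3.148 4.765 -1.79
vertex 3.762 4.142 -1.226
vertex 3.846 4.155 -2.263
endloop
endfacet
facet normal 0.311 0.779 -0.545
outer loop
vertex 3.148 4.765 -1.79
vertex 3.846 4.155 -2.263
vertex 2.89 4.258 -2.662
endloop
endfacet
facet normal -0.380 0.844 -0.378
outer loop
vertex 3.148 4.765 -1.79
vertex 2.89 4.258 -2.662
vertex 2.216 4.309 -1.871
endloop
endfacet
facet normal 0.245 0.145 0.959
outer loop
vertex 3.762 4.142 -1.226
vertex 2.755 4.238 -0.983
vertex 3.21 3.302 -0.958
endloop
endfacet
facet normal -0.816 0.259 0.516
outer loop
vertex 2.755 4.238 -0.983
vertex 2.216 4.309 -1.871
vertex 2.254 3.405 -1.357
endloop
endfacet
facet normal -0.723 0.273 -0.634
outer loop
vertex 2.216 4.309 -1.871
vertex 2.89 4.258 -2.662
vertex 2.338 3.418 -2.394
endloop
endfacet
facet normal 0.395 0.168 -0.903
outer loop
vertex 2.89 4.258 -2.662
vertex 3.846 4.155 -2.263
vertex 3.345 3.322 -2.637
endloop
endfacet
facet normal 0.993 0.088 0.082
outer loop
vertex 3.846 4.155 -2.263
vertex 3.762 4.142 -1.226
vertex 3.884 3.251 -1.749
endloop
endfacet
facet normal -0.311 -0.779 0.545
outer loop
vertex 2.952 2.795 -1.83
vertex 3.21 3.302 -0.958
vertex 2.254 3.405 -1.357
endloop
endfacet
facet normal -0.681 -0.729 -0.064
outer loop
vertex 2.952 2.795 -1.83
vertex 2.254 3.405 -1.357
vertex 2.338 3.418 -2.394
endloop
endfacet
facet normal -0.219 -0.765 -0.606
outer loop
vertex 2.952 2.795 -1.83
vertex 2.338 3.418 -2.394
vertex 3.345 3.322 -2.637
endloop
endfacet
facet normal 0.438 -0.835 -0.332
outer loop
vertex 2.952 2.795 -1.83
vertex 3.345 3.322 -2.637
vertex 3.884 3.251 -1.749
endloop
endfacet
facet normal 0.380 -0.844 0.378
outer loop
vertex 2.952 2.795 -1.83
vertex 3.884 3.251 -1.749
vertex 3.21 3.302 -0.958
endloop
endfacet
facet normal -0.395 -0.168 0.903
outer loop
vertex 2.254 3.405 -1.357
vertex 3.21 3.302 -0.958
vertex 2.755 4.238 -0.983
endloop
endfacet
facet normal -0.993 -0.088 -0.082
outer loop
vertex 2.338 3.418 -2.394
vertex 2.254 3.405 -1.357
vertex 2.216 4.309 -1.871
endloop
endfacet
facet normal -0.245 -0.145 -0.959
outer loop
vertex 3.345 3.322 -2.637
vertex 2.338 3.418 -2.394
vertex 2.89 4.258 -2.662
endloop
endfacet
facet normal 0.816 -0.259 -0.516
outer loop
vertex 3.884 3.251 -1.749
vertex 3.345 3.322 -2.637
vertex 3.846 4.155 -2.263
endloop
endfacet
facet normal 0.723 -0.273 0.634
outer loop
vertex 3.21 3.302 -0.958
vertex 3.884 3.251 -1.749
vertex 3.762 4.142 -1.226
endloop
endfacet
facet normal -0.520 0.399 0.755
outer loop
vertex -2.544 0.413 3.948
vertex -1.933 2.008 3.527
vertex -3.574 0.595 3.143
endloop
endfacet
facet normal -0.347 -0.907 0.240
outer loop
vertex -3.127 0.252 2.493
vertex -2.544 0.413 3.948
vertex -3.574 0.595 3.143
endloop
endfacet
facet normal -0.520 0.399 0.755
outer loop
vertex -3.574 0.595 3.143
vertex -1.933 2.008 3.527
vertex -2.963 2.19 2.721
endloop
endfacet
facet normal -0.781 0.138 -0.610
outer loop
vertex -2.963 2.19 2.721
vertex -3.127 0.252 2.493
vertex -3.574 0.595 3.143
endloop
endfacet
facet normal 0.781 -0.138 0.610
outer loop
vertex -2.544 0.413 3.948
vertex -1.486 1.665 2.877
vertex -1.933 2.008 3.527
endloop
endfacet
facet normal -0.348 -0.906 0.240
outer loop
vertex -2.097 0.07 3.299
vertex -2.544 0.413 3.948
vertex -3.127 0.252 2.493
endloop
endfacet
facet normal 0.780 -0.137 0.610
outer loop
vertex -2.097 0.07 3.299
vertex -1.486 1.665 2.877
vertex -2.544 0.413 3.948
endloop
endfacet
facet normal 0.348 0.907 -0.239
outer loop
vertex -1.933 2.008 3.527
vertex -1.486 1.665 2.877
vertex -2.963 2.19 2.721
endloop
endfacet
facet normal -0.780 0.138 -0.610
outer loop
vertex -2.516 1.847 2.072
vertex -3.127 0.252 2.493
vertex -2.963 2.19 2.721
endloop
endfacet
facet normal 0.348 0.907 -0.240
outer loop
vertex -2.963 2.19 2.721
vertex -1.486 1.665 2.877
vertex -2.516 1.847 2.072
endloop
endfacet
facet normal 0.520 -0.399 -0.755
outer loop
vertex -2.516 1.847 2.072
vertex -2.097 0.07 3.299
vertex -3.127 0.252 2.493
endloop
endfacet
facet normal 0.520 -0.399 -0.755
outer loop
vertex -1.486 1.665 2.877
vertex -2.097 0.07 3.299
vertex -2.516 1.847 2.072
endloop
endfacet

endsolid


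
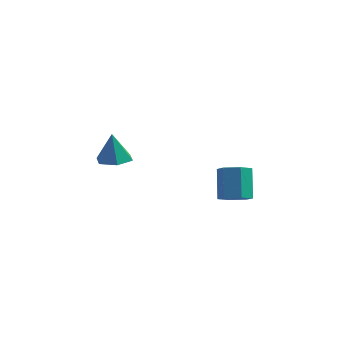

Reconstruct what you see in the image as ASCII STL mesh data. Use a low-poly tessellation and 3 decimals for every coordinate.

solid 
facet normal 0.090 -0.032 -0.995
outer loop
vertex -2.569 0.859 2.963
vertex -3.125 1.77 2.884
vertex -2.059 1.8 2.979
endloop
endfacet
facet normal 0.747 -0.414 0.521
outer loop
vertex -2.569 0.859 2.963
vertex -2.059 1.8 2.979
vertex -3.295 1.83 4.776
endloop
endfacet
facet normal 0.090 -0.032 -0.995
outer loop
vertex -2.059 1.8 2.979
vertex -3.125 1.77 2.884
vertex -2.615 2.711 2.9
endloop
endfacet
facet normal 0.724 0.485 0.490
outer loop
vertex -2.059 1.8 2.979
vertex -2.615 2.711 2.9
vertex -3.295 1.83 4.776
endloop
endfacet
facet normal 0.090 -0.032 -0.995
outer loop
vertex -2.615 2.711 2.9
vertex -3.125 1.77 2.884
vertex -3.681 2.681 2.805
endloop
endfacet
facet normal -0.062 0.912 0.406
outer loop
vertex -2.615 2.711 2.9
vertex -3.681 2.681 2.805
vertex -3.295 1.83 4.776
endloop
endfacet
facet normal 0.090 -0.032 -0.995
outer loop
vertex -3.681 2.681 2.805
vertex -3.125 1.77 2.884
vertex -4.19 1.74 2.789
endloop
endfacet
facet normal -0.826 0.441 0.352
outer loop
vertex -3.681 2.681 2.805
vertex -4.19 1.74 2.789
vertex -3.295 1.83 4.776
endloop
endfacet
facet normal 0.090 -0.032 -0.995
outer loop
vertex -4.19 1.74 2.789
vertex -3.125 1.77 2.884
vertex -3.634 0.829 2.868
endloop
endfacet
facet normal -0.803 -0.457 0.382
outer loop
vertex -4.19 1.74 2.789
vertex -3.634 0.829 2.868
vertex -3.295 1.83 4.776
endloop
endfacet
facet normal 0.090 -0.032 -0.995
outer loop
vertex -3.634 0.829 2.868
vertex -3.125 1.77 2.884
vertex -2.569 0.859 2.963
endloop
endfacet
facet normal -0.017 -0.884 0.467
outer loop
vertex -3.634 0.829 2.868
vertex -2.569 0.859 2.963
vertex -3.295 1.83 4.776
endloop
endfacet
facet normal 0.213 -0.503 -0.837
outer loop
vertex 4.909 1.817 1.411
vertex 3.979 1.604 1.302
vertex 4.337 2.405 0.912
endloop
endfacet
facet normal 0.774 0.610 -0.169
outer loop
vertex 4.909 1.817 1.411
vertex 4.337 2.405 0.912
vertex 4.471 2.848 3.128
endloop
endfacet
facet normal 0.774 0.610 -0.169
outer loop
vertex 4.471 2.848 3.128
vertex 4.337 2.405 0.912
vertex 3.899 3.436 2.629
endloop
endfacet
facet normal -0.214 0.503 0.838
outer loop
vertex 4.471 2.848 3.128
vertex 3.899 3.436 2.629
vertex 3.541 2.636 3.018
endloop
endfacet
facet normal 0.213 -0.503 -0.838
outer loop
vertex 4.337 2.405 0.912
vertex 3.979 1.604 1.302
vertex 3.407 2.193 0.803
endloop
endfacet
facet normal -0.128 0.836 -0.534
outer loop
vertex 4.337 2.405 0.912
vertex 3.407 2.193 0.803
vertex 3.899 3.436 2.629
endloop
endfacet
facet normal -0.128 0.836 -0.534
outer loop
vertex 3.899 3.436 2.629
vertex 3.407 2.193 0.803
vertex 2.97 3.224 2.52
endloop
endfacet
facet normal -0.213 0.503 0.838
outer loop
vertex 3.899 3.436 2.629
vertex 2.97 3.224 2.52
vertex 3.541 2.636 3.018
endloop
endfacet
facet normal 0.214 -0.502 -0.838
outer loop
vertex 3.407 2.193 0.803
vertex 3.979 1.604 1.302
vertex 3.049 1.392 1.192
endloop
endfacet
facet normal -0.903 0.226 -0.366
outer loop
vertex 3.407 2.193 0.803
vertex 3.049 1.392 1.192
vertex 2.97 3.224 2.52
endloop
endfacet
facet normal -0.902 0.227 -0.366
outer loop
vertex 2.97 3.224 2.52
vertex 3.049 1.392 1.192
vertex 2.611 2.423 2.909
endloop
endfacet
facet normal -0.213 0.502 0.838
outer loop
vertex 2.97 3.224 2.52
vertex 2.611 2.423 2.909
vertex 3.541 2.636 3.018
endloop
endfacet
facet normal 0.214 -0.503 -0.838
outer loop
vertex 3.049 1.392 1.192
vertex 3.979 1.604 1.302
vertex 3.621 0.804 1.691
endloop
endfacet
facet normal -0.774 -0.610 0.169
outer loop
vertex 3.049 1.392 1.192
vertex 3.621 0.804 1.691
vertex 2.611 2.423 2.909
endloop
endfacet
facet normal -0.774 -0.610 0.169
outer loop
vertex 2.611 2.423 2.909
vertex 3.621 0.804 1.691
vertex 3.183 1.835 3.408
endloop
endfacet
facet normal -0.213 0.503 0.837
outer loop
vertex 2.611 2.423 2.909
vertex 3.183 1.835 3.408
vertex 3.541 2.636 3.018
endloop
endfacet
facet normal 0.213 -0.503 -0.838
outer loop
vertex 3.621 0.804 1.691
vertex 3.979 1.604 1.302
vertex 4.55 1.016 1.8
endloop
endfacet
facet normal 0.128 -0.836 0.534
outer loop
vertex 3.621 0.804 1.691
vertex 4.55 1.016 1.8
vertex 3.183 1.835 3.408
endloop
endfacet
facet normal 0.128 -0.836 0.534
outer loop
vertex 3.183 1.835 3.408
vertex 4.55 1.016 1.8
vertex 4.113 2.047 3.517
endloop
endfacet
facet normal -0.213 0.503 0.838
outer loop
vertex 3.183 1.835 3.408
vertex 4.113 2.047 3.517
vertex 3.541 2.636 3.018
endloop
endfacet
facet normal 0.213 -0.502 -0.838
outer loop
vertex 4.55 1.016 1.8
vertex 3.979 1.604 1.302
vertex 4.909 1.817 1.411
endloop
endfacet
facet normal 0.903 -0.227 0.366
outer loop
vertex 4.55 1.016 1.8
vertex 4.909 1.817 1.411
vertex 4.113 2.047 3.517
endloop
endfacet
facet normal 0.903 -0.226 0.366
outer loop
vertex 4.113 2.047 3.517
vertex 4.909 1.817 1.411
vertex 4.471 2.848 3.128
endloop
endfacet
facet normal -0.214 0.502 0.838
outer loop
vertex 4.113 2.047 3.517
vertex 4.471 2.848 3.128
vertex 3.541 2.636 3.018
endloop
endfacet

endsolid


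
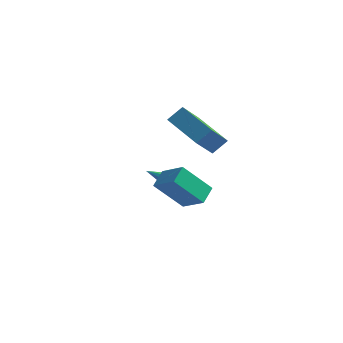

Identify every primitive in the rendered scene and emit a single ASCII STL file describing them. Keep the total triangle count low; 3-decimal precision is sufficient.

solid 
facet normal -0.801 0.302 -0.517
outer loop
vertex -1.426 -4.228 0.493
vertex -1.373 -3.359 0.919
vertex -0.328 -3.633 -0.858
endloop
endfacet
facet normal -0.054 -0.897 -0.439
outer loop
vertex 0.753 -4.041 -0.159
vertex -1.426 -4.228 0.493
vertex -0.328 -3.633 -0.858
endloop
endfacet
facet normal -0.801 0.302 -0.517
outer loop
vertex -0.328 -3.633 -0.858
vertex -1.373 -3.359 0.919
vertex -0.275 -2.764 -0.432
endloop
endfacet
facet normal 0.597 0.324 -0.734
outer loop
vertex -0.275 -2.764 -0.432
vertex 0.753 -4.041 -0.159
vertex -0.328 -3.633 -0.858
endloop
endfacet
facet normal -0.597 -0.324 0.734
outer loop
vertex -1.426 -4.228 0.493
vertex -0.292 -3.767 1.618
vertex -1.373 -3.359 0.919
endloop
endfacet
facet normal -0.054 -0.897 -0.439
outer loop
vertex -0.345 -4.636 1.192
vertex -1.426 -4.228 0.493
vertex 0.753 -4.041 -0.159
endloop
endfacet
facet normal -0.597 -0.324 0.734
outer loop
vertex -0.345 -4.636 1.192
vertex -0.292 -3.767 1.618
vertex -1.426 -4.228 0.493
endloop
endfacet
facet normal 0.054 0.897 0.439
outer loop
vertex -1.373 -3.359 0.919
vertex -0.292 -3.767 1.618
vertex -0.275 -2.764 -0.432
endloop
endfacet
facet normal 0.597 0.324 -0.734
outer loop
vertex 0.806 -3.172 0.267
vertex 0.753 -4.041 -0.159
vertex -0.275 -2.764 -0.432
endloop
endfacet
facet normal 0.054 0.897 0.439
outer loop
vertex -0.275 -2.764 -0.432
vertex -0.292 -3.767 1.618
vertex 0.806 -3.172 0.267
endloop
endfacet
facet normal 0.801 -0.302 0.517
outer loop
vertex 0.806 -3.172 0.267
vertex -0.345 -4.636 1.192
vertex 0.753 -4.041 -0.159
endloop
endfacet
facet normal 0.801 -0.302 0.517
outer loop
vertex -0.292 -3.767 1.618
vertex -0.345 -4.636 1.192
vertex 0.806 -3.172 0.267
endloop
endfacet
facet normal -0.532 -0.531 -0.660
outer loop
vertex -0.393 -1.957 2.117
vertex -2.111 -1.004 2.735
vertex -0.134 -0.7 0.898
endloop
endfacet
facet normal 0.834 -0.463 -0.300
outer loop
vertex 0.371 -0.196 1.525
vertex -0.393 -1.957 2.117
vertex -0.134 -0.7 0.898
endloop
endfacet
facet normal -0.532 -0.531 -0.660
outer loop
vertex -0.134 -0.7 0.898
vertex -2.111 -1.004 2.735
vertex -1.852 0.253 1.516
endloop
endfacet
facet normal 0.146 0.710 -0.689
outer loop
vertex -1.852 0.253 1.516
vertex 0.371 -0.196 1.525
vertex -0.134 -0.7 0.898
endloop
endfacet
facet normal -0.146 -0.710 0.689
outer loop
vertex -0.393 -1.957 2.117
vertex -1.606 -0.5 3.362
vertex -2.111 -1.004 2.735
endloop
endfacet
facet normal 0.834 -0.463 -0.300
outer loop
vertex 0.112 -1.453 2.744
vertex -0.393 -1.957 2.117
vertex 0.371 -0.196 1.525
endloop
endfacet
facet normal -0.146 -0.710 0.689
outer loop
vertex 0.112 -1.453 2.744
vertex -1.606 -0.5 3.362
vertex -0.393 -1.957 2.117
endloop
endfacet
facet normal -0.834 0.463 0.300
outer loop
vertex -2.111 -1.004 2.735
vertex -1.606 -0.5 3.362
vertex -1.852 0.253 1.516
endloop
endfacet
facet normal 0.146 0.710 -0.689
outer loop
vertex -1.347 0.757 2.143
vertex 0.371 -0.196 1.525
vertex -1.852 0.253 1.516
endloop
endfacet
facet normal -0.834 0.463 0.300
outer loop
vertex -1.852 0.253 1.516
vertex -1.606 -0.5 3.362
vertex -1.347 0.757 2.143
endloop
endfacet
facet normal 0.532 0.531 0.660
outer loop
vertex -1.347 0.757 2.143
vertex 0.112 -1.453 2.744
vertex 0.371 -0.196 1.525
endloop
endfacet
facet normal 0.532 0.531 0.660
outer loop
vertex -1.606 -0.5 3.362
vertex 0.112 -1.453 2.744
vertex -1.347 0.757 2.143
endloop
endfacet
facet normal 0.829 0.295 -0.475
outer loop
vertex -2.6 2.345 -2.583
vertex -2.815 2.11 -3.104
vertex -2.851 2.654 -2.829
endloop
endfacet
facet normal -0.110 0.563 0.819
outer loop
vertex -2.6 2.345 -2.583
vertex -2.851 2.654 -2.829
vertex -4.225 1.61 -2.296
endloop
endfacet
facet normal 0.829 0.295 -0.475
outer loop
vertex -2.851 2.654 -2.829
vertex -2.815 2.11 -3.104
vertex -3.08 2.644 -3.235
endloop
endfacet
facet normal -0.514 0.814 0.270
outer loop
vertex -2.851 2.654 -2.829
vertex -3.08 2.644 -3.235
vertex -4.225 1.61 -2.296
endloop
endfacet
facet normal 0.829 0.295 -0.475
outer loop
vertex -3.08 2.644 -3.235
vertex -2.815 2.11 -3.104
vertex -3.154 2.321 -3.565
endloop
endfacet
facet normal -0.769 0.534 -0.350
outer loop
vertex -3.08 2.644 -3.235
vertex -3.154 2.321 -3.565
vertex -4.225 1.61 -2.296
endloop
endfacet
facet normal 0.829 0.293 -0.476
outer loop
vertex -3.154 2.321 -3.565
vertex -2.815 2.11 -3.104
vertex -3.03 1.875 -3.624
endloop
endfacet
facet normal -0.727 -0.113 -0.677
outer loop
vertex -3.154 2.321 -3.565
vertex -3.03 1.875 -3.624
vertex -4.225 1.61 -2.296
endloop
endfacet
facet normal 0.829 0.295 -0.476
outer loop
vertex -3.03 1.875 -3.624
vertex -2.815 2.11 -3.104
vertex -2.779 1.567 -3.378
endloop
endfacet
facet normal -0.411 -0.749 -0.519
outer loop
vertex -3.03 1.875 -3.624
vertex -2.779 1.567 -3.378
vertex -4.225 1.61 -2.296
endloop
endfacet
facet normal 0.829 0.295 -0.475
outer loop
vertex -2.779 1.567 -3.378
vertex -2.815 2.11 -3.104
vertex -2.55 1.577 -2.972
endloop
endfacet
facet normal -0.008 -1.000 0.029
outer loop
vertex -2.779 1.567 -3.378
vertex -2.55 1.577 -2.972
vertex -4.225 1.61 -2.296
endloop
endfacet
facet normal 0.830 0.295 -0.474
outer loop
vertex -2.55 1.577 -2.972
vertex -2.815 2.11 -3.104
vertex -2.476 1.899 -2.642
endloop
endfacet
facet normal 0.247 -0.721 0.648
outer loop
vertex -2.55 1.577 -2.972
vertex -2.476 1.899 -2.642
vertex -4.225 1.61 -2.296
endloop
endfacet
facet normal 0.830 0.293 -0.475
outer loop
vertex -2.476 1.899 -2.642
vertex -2.815 2.11 -3.104
vertex -2.6 2.345 -2.583
endloop
endfacet
facet normal 0.205 -0.072 0.976
outer loop
vertex -2.476 1.899 -2.642
vertex -2.6 2.345 -2.583
vertex -4.225 1.61 -2.296
endloop
endfacet

endsolid


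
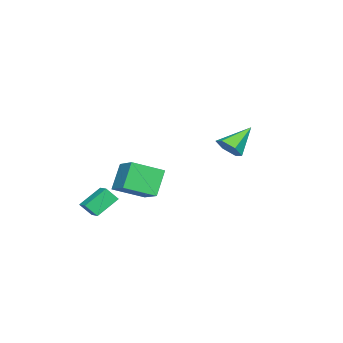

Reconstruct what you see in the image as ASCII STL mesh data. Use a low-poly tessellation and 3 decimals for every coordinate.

solid 
facet normal 0.660 -0.423 -0.620
outer loop
vertex 3.186 2.494 2.286
vertex 2.751 2.686 1.692
vertex 3.289 3.163 1.939
endloop
endfacet
facet normal 0.445 0.357 0.821
outer loop
vertex 3.186 2.494 2.286
vertex 3.289 3.163 1.939
vertex 1.649 3.394 2.728
endloop
endfacet
facet normal 0.660 -0.423 -0.620
outer loop
vertex 3.289 3.163 1.939
vertex 2.751 2.686 1.692
vertex 2.855 3.355 1.346
endloop
endfacet
facet normal 0.212 0.965 0.157
outer loop
vertex 3.289 3.163 1.939
vertex 2.855 3.355 1.346
vertex 1.649 3.394 2.728
endloop
endfacet
facet normal 0.660 -0.423 -0.620
outer loop
vertex 2.855 3.355 1.346
vertex 2.751 2.686 1.692
vertex 2.317 2.878 1.099
endloop
endfacet
facet normal -0.476 0.763 -0.437
outer loop
vertex 2.855 3.355 1.346
vertex 2.317 2.878 1.099
vertex 1.649 3.394 2.728
endloop
endfacet
facet normal 0.660 -0.424 -0.620
outer loop
vertex 2.317 2.878 1.099
vertex 2.751 2.686 1.692
vertex 2.213 2.21 1.445
endloop
endfacet
facet normal -0.929 -0.045 -0.367
outer loop
vertex 2.317 2.878 1.099
vertex 2.213 2.21 1.445
vertex 1.649 3.394 2.728
endloop
endfacet
facet normal 0.660 -0.424 -0.620
outer loop
vertex 2.213 2.21 1.445
vertex 2.751 2.686 1.692
vertex 2.648 2.018 2.039
endloop
endfacet
facet normal -0.695 -0.654 0.298
outer loop
vertex 2.213 2.21 1.445
vertex 2.648 2.018 2.039
vertex 1.649 3.394 2.728
endloop
endfacet
facet normal 0.660 -0.424 -0.620
outer loop
vertex 2.648 2.018 2.039
vertex 2.751 2.686 1.692
vertex 3.186 2.494 2.286
endloop
endfacet
facet normal -0.009 -0.453 0.892
outer loop
vertex 2.648 2.018 2.039
vertex 3.186 2.494 2.286
vertex 1.649 3.394 2.728
endloop
endfacet
facet normal -0.722 -0.627 -0.292
outer loop
vertex 2.674 -3.682 -1.702
vertex 2.474 -3.142 -2.367
vertex 3.609 -4.368 -2.539
endloop
endfacet
facet normal 0.226 -0.614 0.756
outer loop
vertex 4.266 -3.798 -2.273
vertex 2.674 -3.682 -1.702
vertex 3.609 -4.368 -2.539
endloop
endfacet
facet normal -0.722 -0.627 -0.292
outer loop
vertex 3.609 -4.368 -2.539
vertex 2.474 -3.142 -2.367
vertex 3.409 -3.828 -3.204
endloop
endfacet
facet normal 0.653 -0.480 -0.586
outer loop
vertex 3.409 -3.828 -3.204
vertex 4.266 -3.798 -2.273
vertex 3.609 -4.368 -2.539
endloop
endfacet
facet normal -0.653 0.480 0.586
outer loop
vertex 2.674 -3.682 -1.702
vertex 3.131 -2.572 -2.101
vertex 2.474 -3.142 -2.367
endloop
endfacet
facet normal 0.226 -0.614 0.756
outer loop
vertex 3.331 -3.112 -1.436
vertex 2.674 -3.682 -1.702
vertex 4.266 -3.798 -2.273
endloop
endfacet
facet normal -0.653 0.480 0.586
outer loop
vertex 3.331 -3.112 -1.436
vertex 3.131 -2.572 -2.101
vertex 2.674 -3.682 -1.702
endloop
endfacet
facet normal -0.226 0.614 -0.756
outer loop
vertex 2.474 -3.142 -2.367
vertex 3.131 -2.572 -2.101
vertex 3.409 -3.828 -3.204
endloop
endfacet
facet normal 0.653 -0.480 -0.586
outer loop
vertex 4.066 -3.258 -2.938
vertex 4.266 -3.798 -2.273
vertex 3.409 -3.828 -3.204
endloop
endfacet
facet normal -0.226 0.614 -0.756
outer loop
vertex 3.409 -3.828 -3.204
vertex 3.131 -2.572 -2.101
vertex 4.066 -3.258 -2.938
endloop
endfacet
facet normal 0.722 0.627 0.292
outer loop
vertex 4.066 -3.258 -2.938
vertex 3.331 -3.112 -1.436
vertex 4.266 -3.798 -2.273
endloop
endfacet
facet normal 0.722 0.627 0.292
outer loop
vertex 3.131 -2.572 -2.101
vertex 3.331 -3.112 -1.436
vertex 4.066 -3.258 -2.938
endloop
endfacet
facet normal -0.515 0.761 -0.394
outer loop
vertex -2.724 -3.076 -2.566
vertex -1.687 -2.049 -1.937
vertex -1.791 -3.166 -3.96
endloop
endfacet
facet normal -0.653 -0.647 -0.395
outer loop
vertex -0.853 -4.551 -3.243
vertex -2.724 -3.076 -2.566
vertex -1.791 -3.166 -3.96
endloop
endfacet
facet normal -0.515 0.761 -0.394
outer loop
vertex -1.791 -3.166 -3.96
vertex -1.687 -2.049 -1.937
vertex -0.753 -2.138 -3.331
endloop
endfacet
facet normal 0.556 -0.053 -0.830
outer loop
vertex -0.753 -2.138 -3.331
vertex -0.853 -4.551 -3.243
vertex -1.791 -3.166 -3.96
endloop
endfacet
facet normal -0.556 0.053 0.830
outer loop
vertex -2.724 -3.076 -2.566
vertex -0.749 -3.434 -1.22
vertex -1.687 -2.049 -1.937
endloop
endfacet
facet normal -0.653 -0.646 -0.396
outer loop
vertex -1.787 -4.462 -1.849
vertex -2.724 -3.076 -2.566
vertex -0.853 -4.551 -3.243
endloop
endfacet
facet normal -0.556 0.053 0.830
outer loop
vertex -1.787 -4.462 -1.849
vertex -0.749 -3.434 -1.22
vertex -2.724 -3.076 -2.566
endloop
endfacet
facet normal 0.652 0.647 0.396
outer loop
vertex -1.687 -2.049 -1.937
vertex -0.749 -3.434 -1.22
vertex -0.753 -2.138 -3.331
endloop
endfacet
facet normal 0.556 -0.053 -0.830
outer loop
vertex 0.184 -3.524 -2.614
vertex -0.853 -4.551 -3.243
vertex -0.753 -2.138 -3.331
endloop
endfacet
facet normal 0.653 0.646 0.395
outer loop
vertex -0.753 -2.138 -3.331
vertex -0.749 -3.434 -1.22
vertex 0.184 -3.524 -2.614
endloop
endfacet
facet normal 0.515 -0.761 0.394
outer loop
vertex 0.184 -3.524 -2.614
vertex -1.787 -4.462 -1.849
vertex -0.853 -4.551 -3.243
endloop
endfacet
facet normal 0.515 -0.761 0.394
outer loop
vertex -0.749 -3.434 -1.22
vertex -1.787 -4.462 -1.849
vertex 0.184 -3.524 -2.614
endloop
endfacet

endsolid
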